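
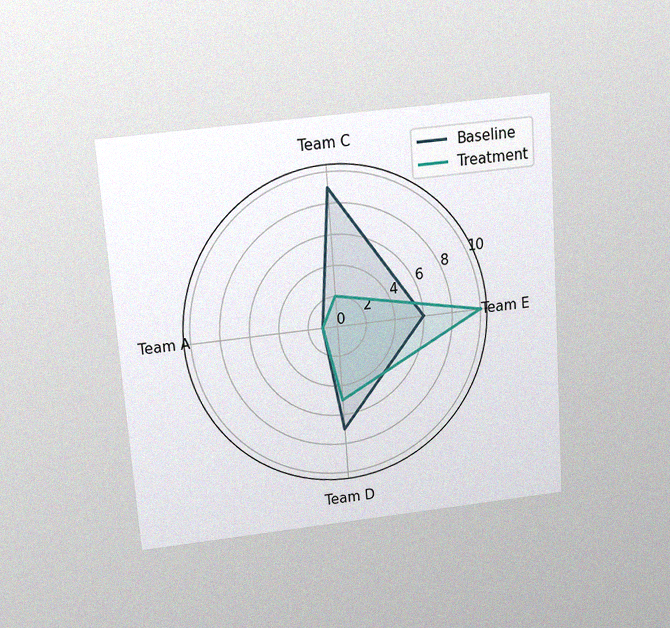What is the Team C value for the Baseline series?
The chart is tilted about 4° counter-clockwise and viewed slightly from above, with some photo noise. On the Team C axis, Baseline reaches 9.

9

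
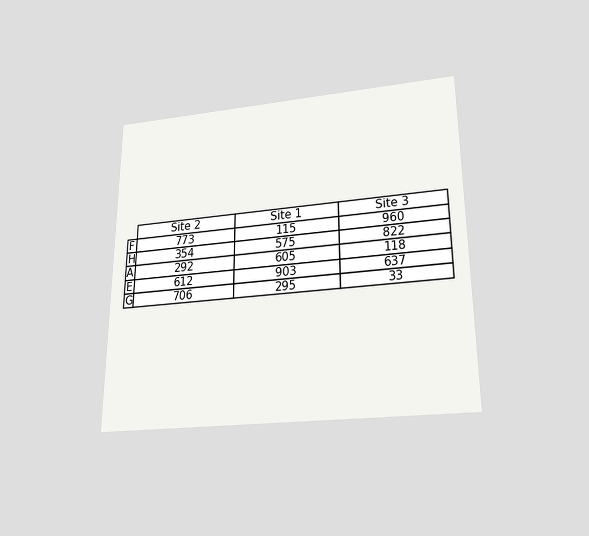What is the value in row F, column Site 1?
115

The chart is viewed slightly from below. The (F, Site 1) cell reads 115.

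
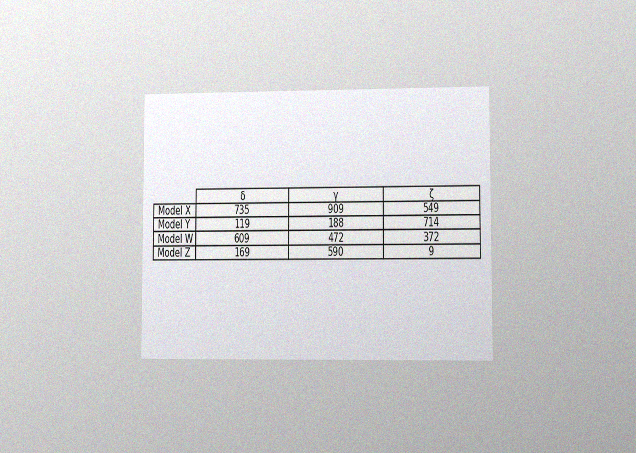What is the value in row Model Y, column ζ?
714

The chart is viewed at a slight angle, with some photo noise. The (Model Y, ζ) cell reads 714.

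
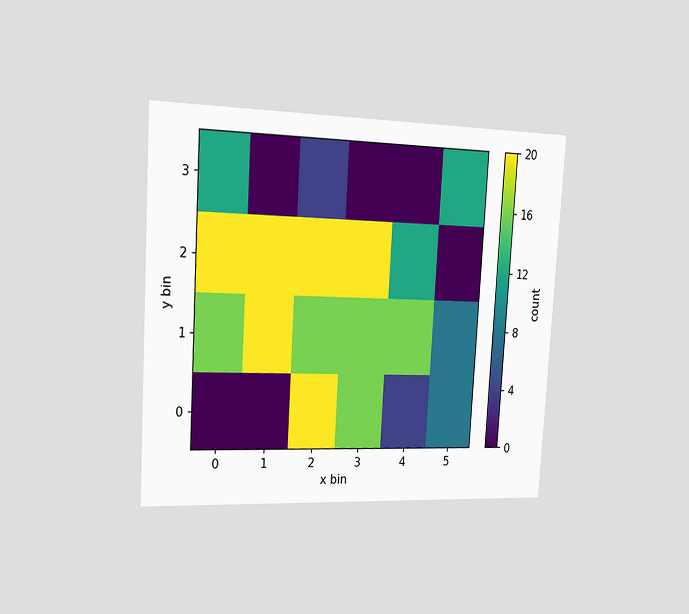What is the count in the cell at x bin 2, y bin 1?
The chart is tilted about 3° clockwise and viewed slightly from the left. Matching the cell (2, 1) against the colorbar gives 16.

16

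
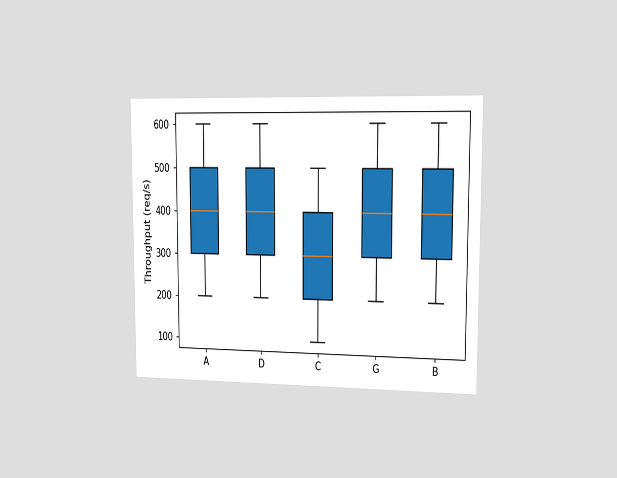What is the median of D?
400req/s

The chart is viewed slightly from the right. The median line in the D box sits at 400req/s.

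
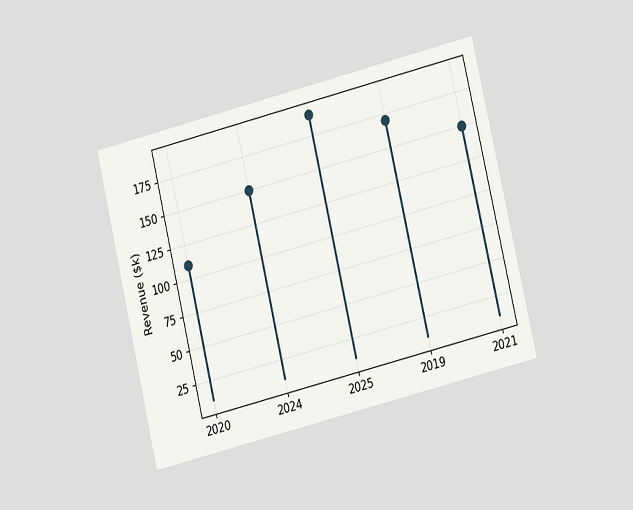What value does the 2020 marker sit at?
The chart is tilted about 14° counter-clockwise and viewed at a slight angle. The 2020 marker sits at $110k.

$110k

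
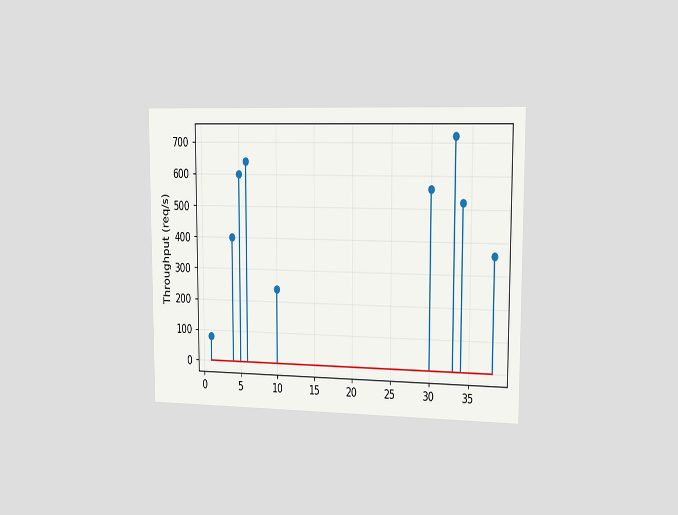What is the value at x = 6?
The chart is viewed slightly from the right. The stem at x=6 reaches 640req/s.

640req/s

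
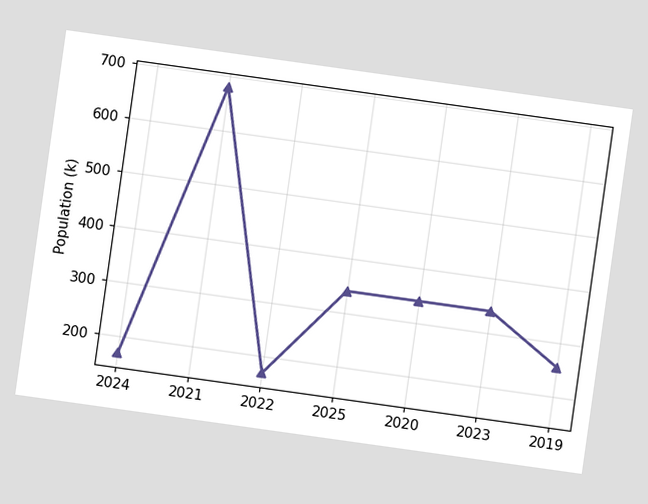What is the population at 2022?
170k

The chart is tilted about 8° clockwise. At 2022, the line is at 170k.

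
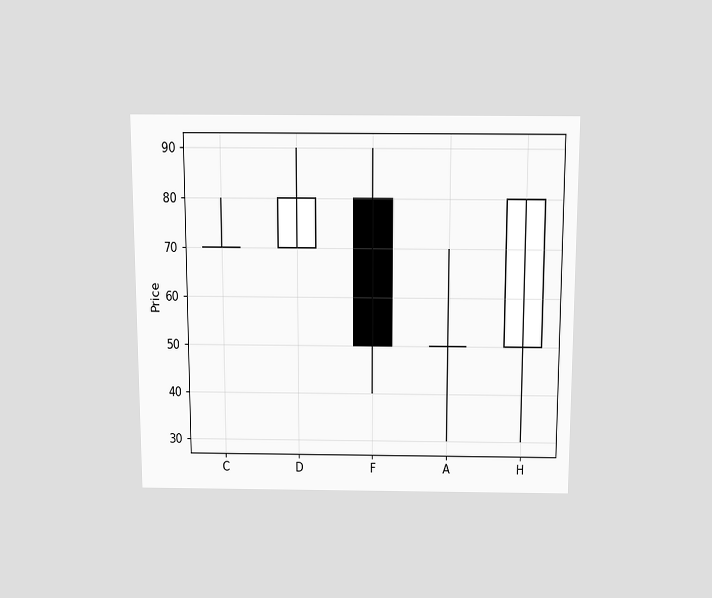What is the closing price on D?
The chart is viewed slightly from above. The D candle closes at 80.

80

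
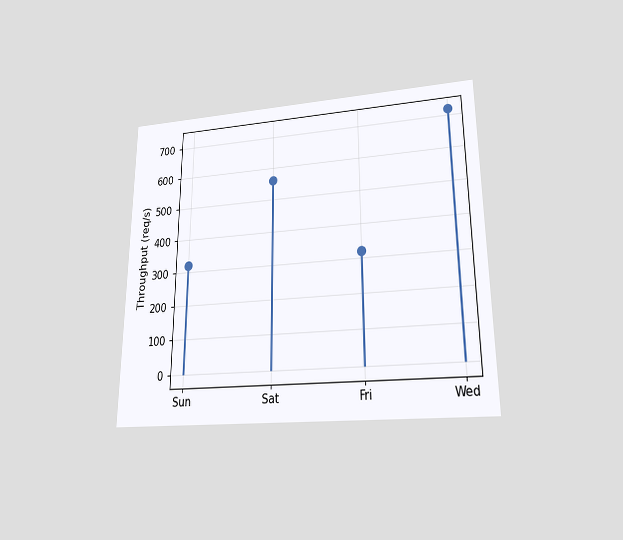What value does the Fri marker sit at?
The chart is viewed slightly from below. The Fri marker sits at 320req/s.

320req/s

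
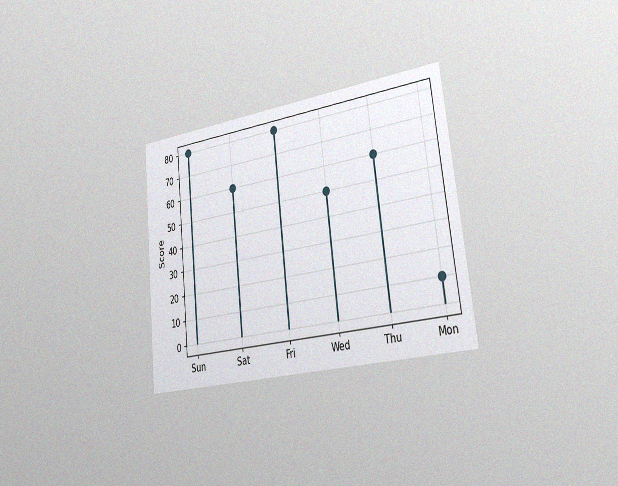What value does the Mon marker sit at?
10

The chart is tilted about 6° counter-clockwise and viewed slightly from the right, with some photo noise. The Mon marker sits at 10.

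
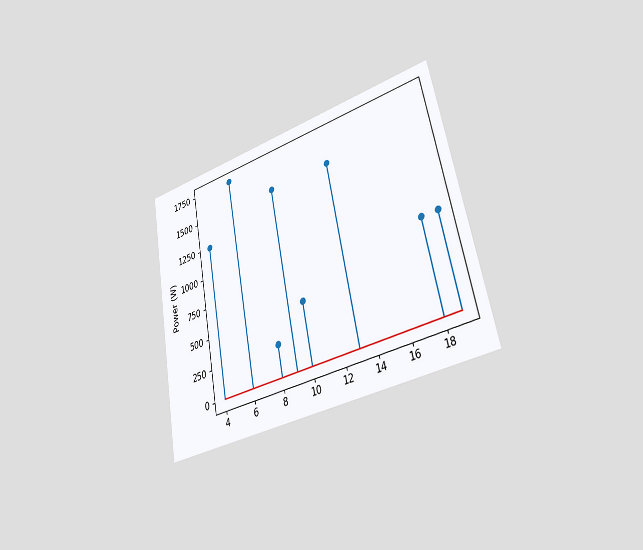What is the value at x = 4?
1250W

The chart is tilted about 11° counter-clockwise and viewed slightly from the right. The stem at x=4 reaches 1250W.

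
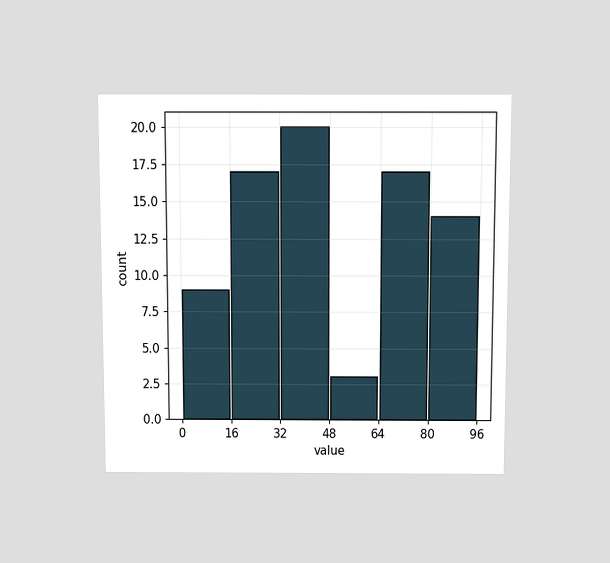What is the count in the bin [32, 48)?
The chart is viewed slightly from above. The [32, 48) bin has height 20.

20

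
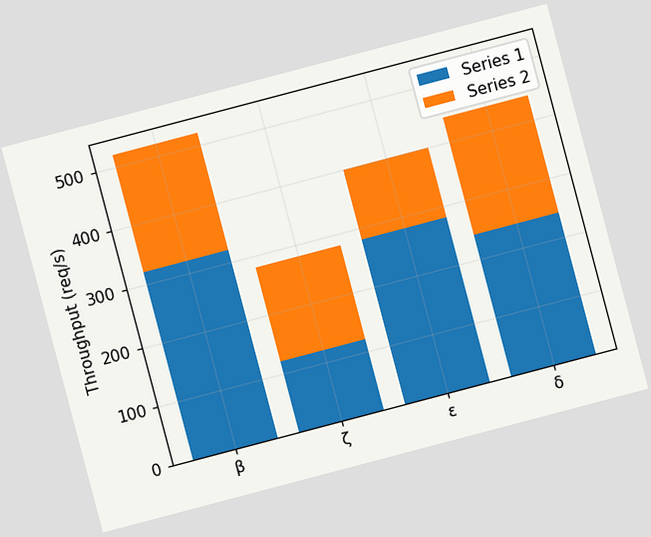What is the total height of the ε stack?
The chart is tilted about 15° counter-clockwise. The ε stack's top reaches 400req/s on the y-axis.

400req/s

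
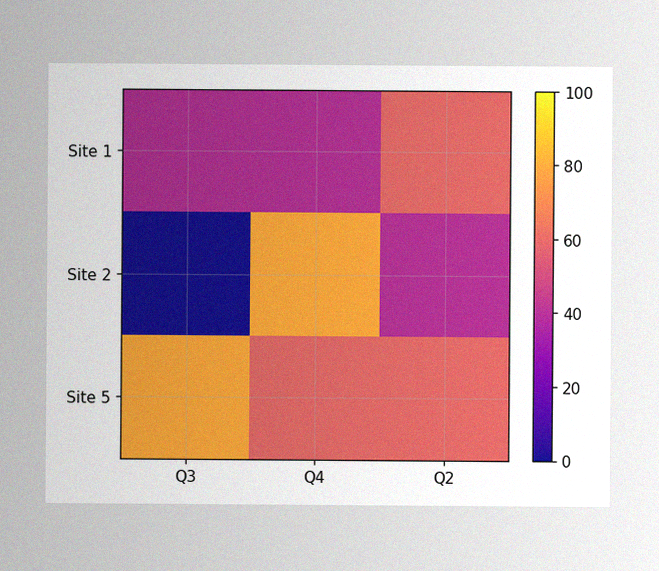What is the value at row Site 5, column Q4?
60

The image has some photo noise and uneven lighting. Matching cell (Site 5, Q4) against the colorbar gives 60.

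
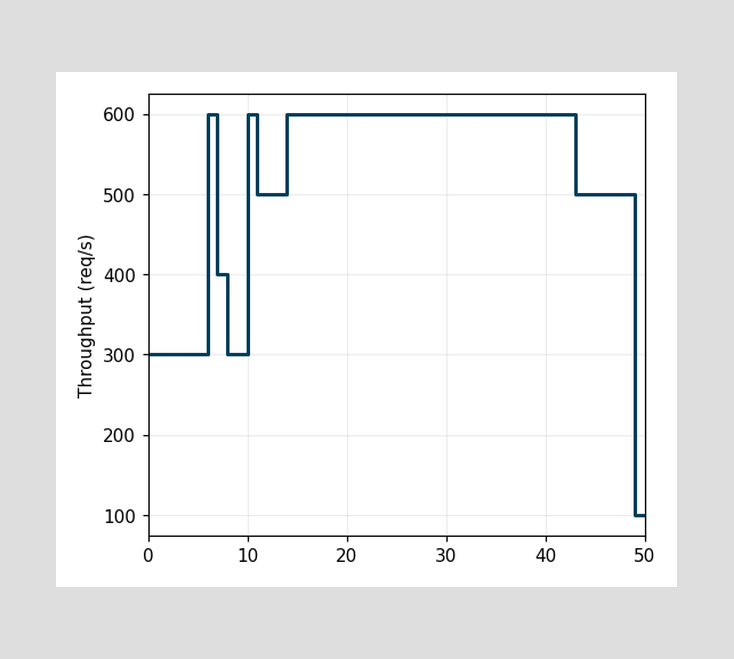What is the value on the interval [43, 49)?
500req/s

On [43, 49) the step sits at 500req/s.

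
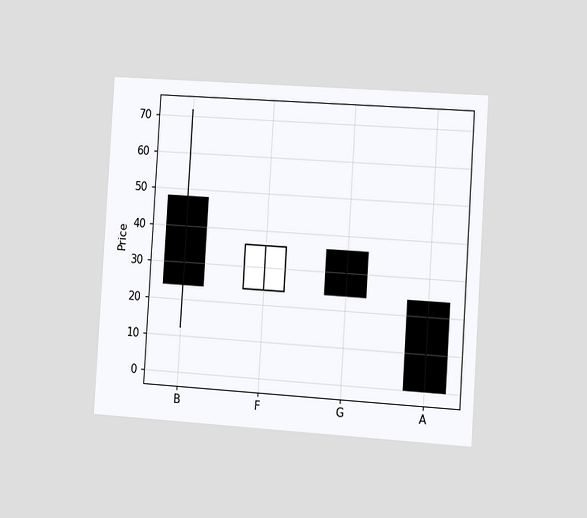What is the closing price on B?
The chart is tilted about 4° clockwise and viewed slightly from the right. The B candle closes at 24.

24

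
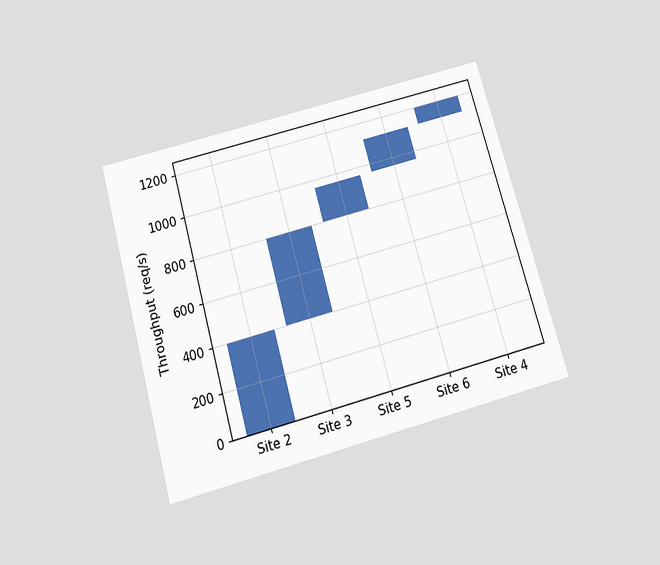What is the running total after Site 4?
The chart is tilted about 16° counter-clockwise and viewed slightly from below. After Site 4 the running total reaches 1200req/s.

1200req/s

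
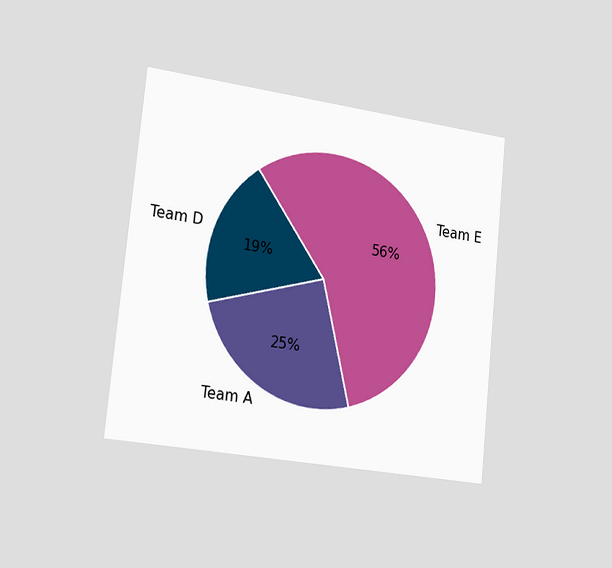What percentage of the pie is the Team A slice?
25%

The chart is tilted about 6° clockwise and viewed slightly from the left. The Team A slice takes up 25% of the pie.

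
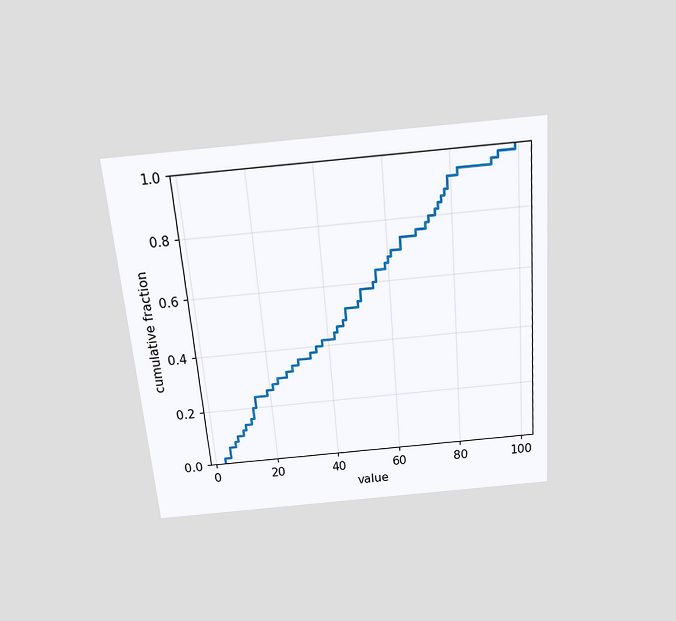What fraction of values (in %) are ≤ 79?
The chart is tilted about 5° counter-clockwise and viewed slightly from above. At x=79 the ECDF step is at 92%.

92%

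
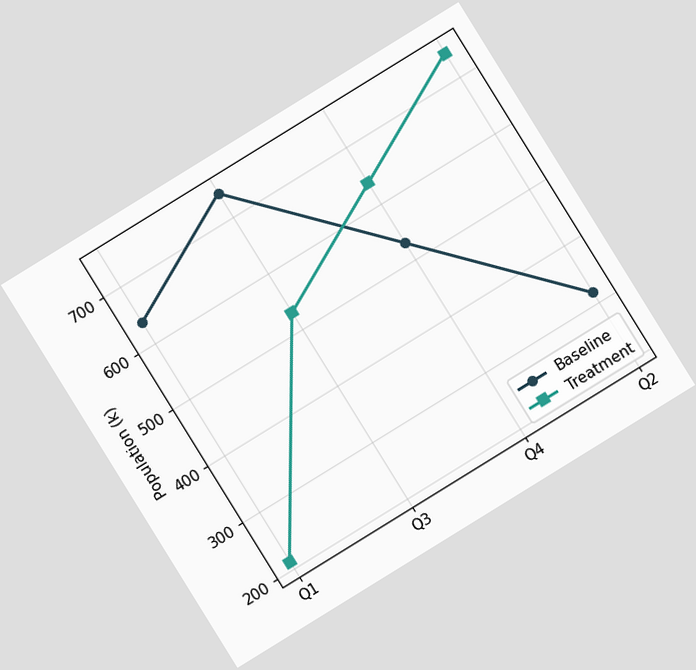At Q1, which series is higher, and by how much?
Baseline, by 424k

The chart is tilted about 32° counter-clockwise. At Q1, Baseline sits above the other line by 424k.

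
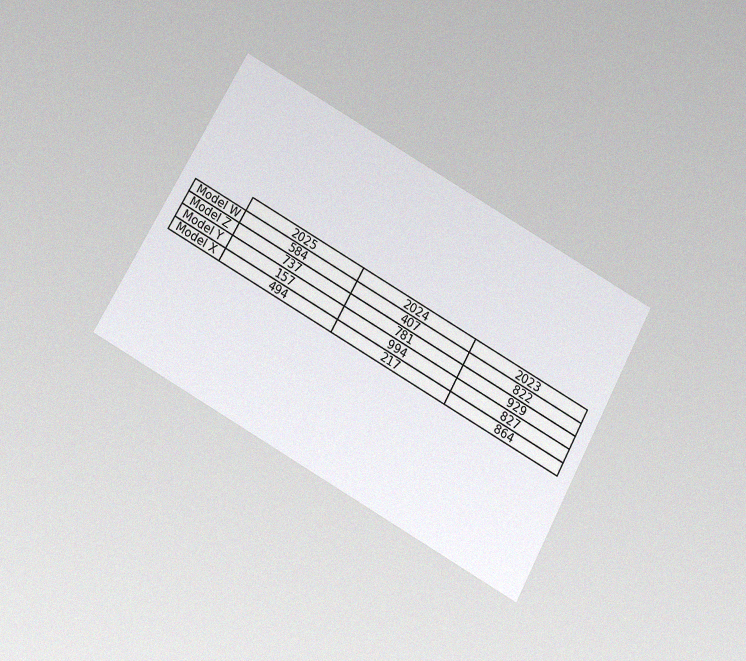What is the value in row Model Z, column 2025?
737

The chart is tilted about 29° clockwise and viewed slightly from below, with some photo noise. The (Model Z, 2025) cell reads 737.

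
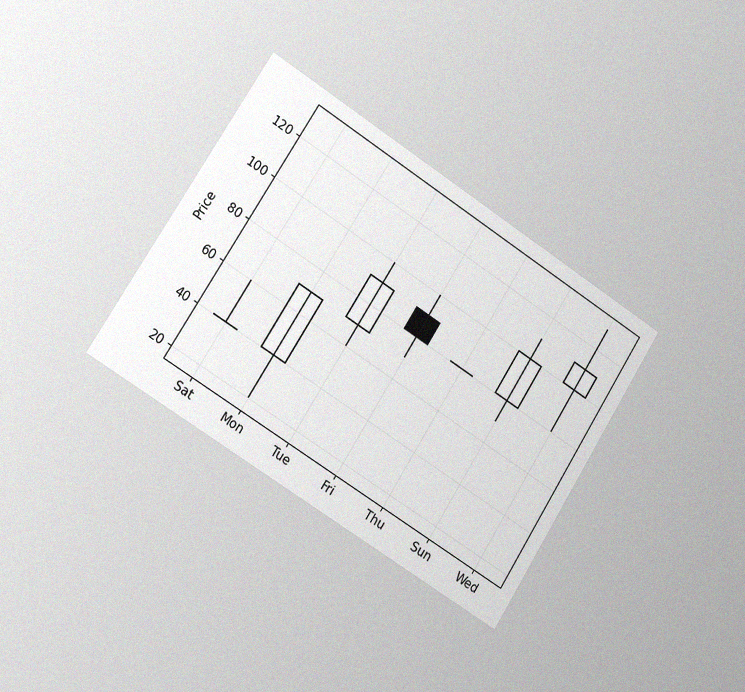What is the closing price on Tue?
90

The chart is tilted about 32° clockwise and viewed slightly from the left, with some photo noise. The Tue candle closes at 90.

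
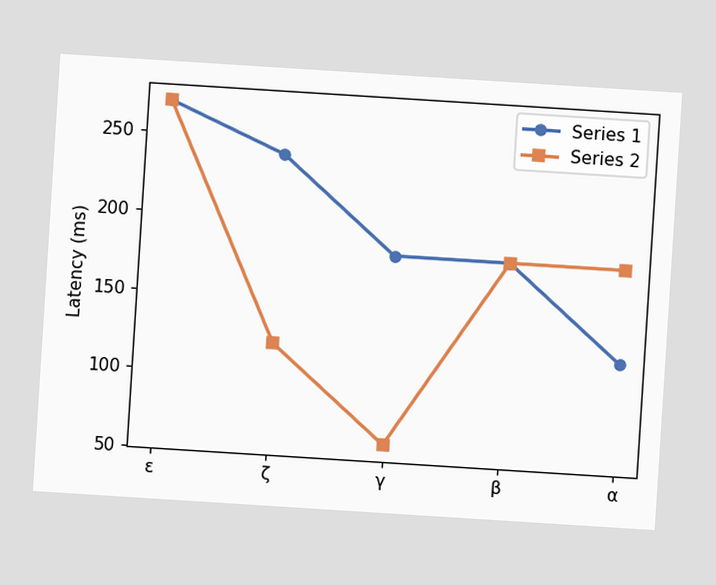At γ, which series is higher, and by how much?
The chart is tilted about 4° clockwise. At γ, Series 1 sits above the other line by 120ms.

Series 1, by 120ms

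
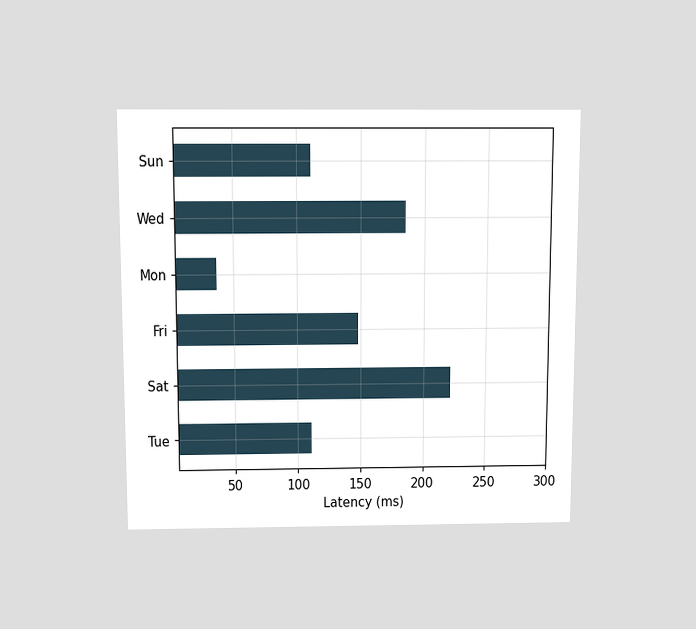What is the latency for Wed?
The chart is viewed slightly from above. Reading along the chart's x-axis, the Wed bar reaches 185ms.

185ms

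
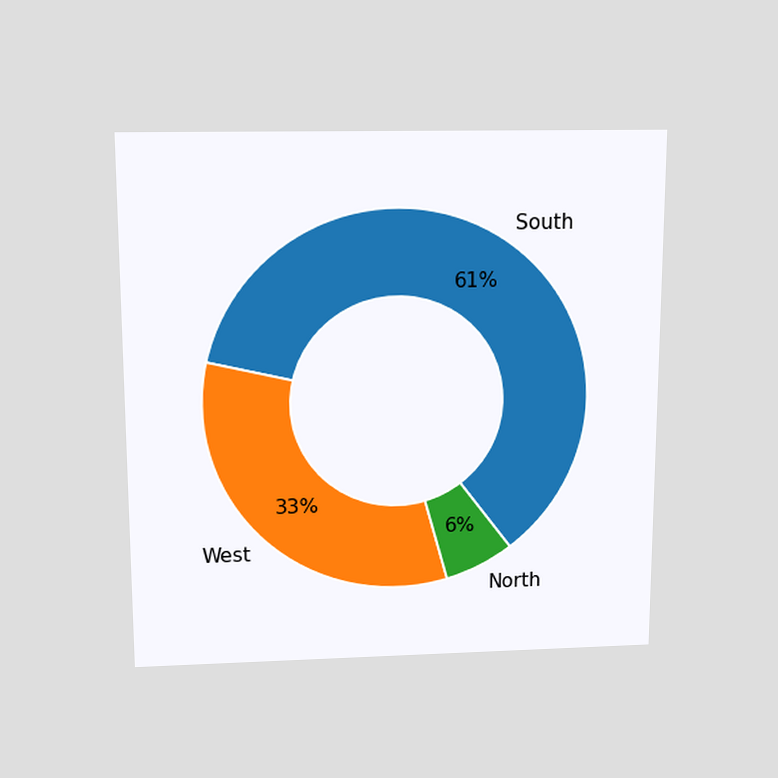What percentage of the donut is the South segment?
The chart is viewed slightly from above. The South segment takes up 61% of the ring.

61%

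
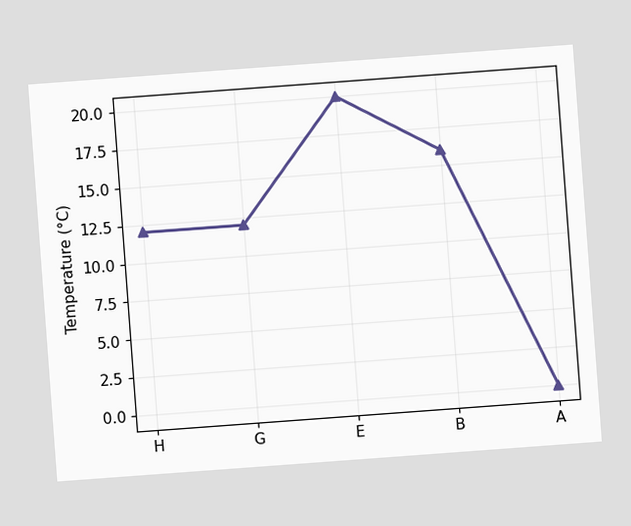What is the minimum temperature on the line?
The chart is tilted about 4° counter-clockwise. The lowest point is at A, and reading across to the y-axis gives 0°C.

0°C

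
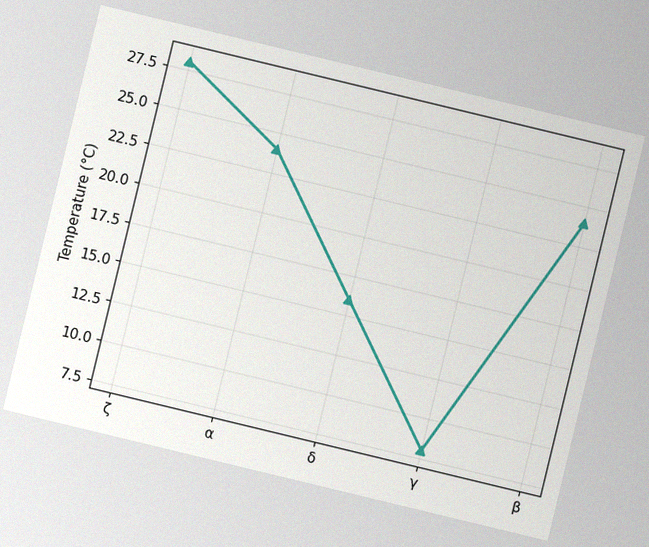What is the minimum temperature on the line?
8°C

The chart is tilted about 14° clockwise, with some photo noise. The lowest point is at γ, and reading across to the y-axis gives 8°C.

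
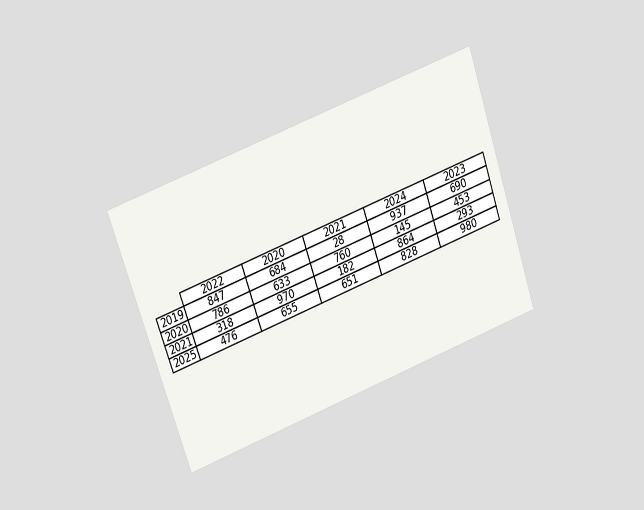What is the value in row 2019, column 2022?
847

The chart is tilted about 19° counter-clockwise and viewed at a slight angle. The (2019, 2022) cell reads 847.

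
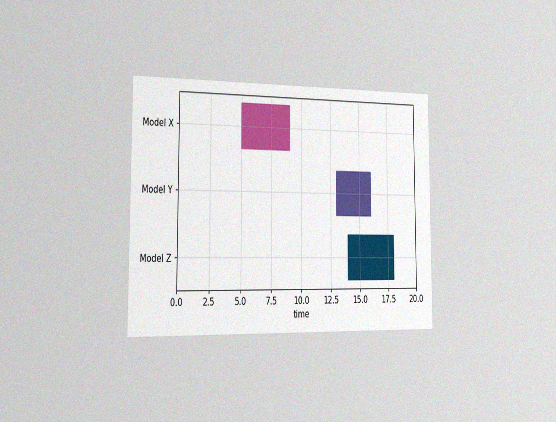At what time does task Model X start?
The chart is viewed slightly from the left, with some photo noise. The Model X bar begins at t=5.

5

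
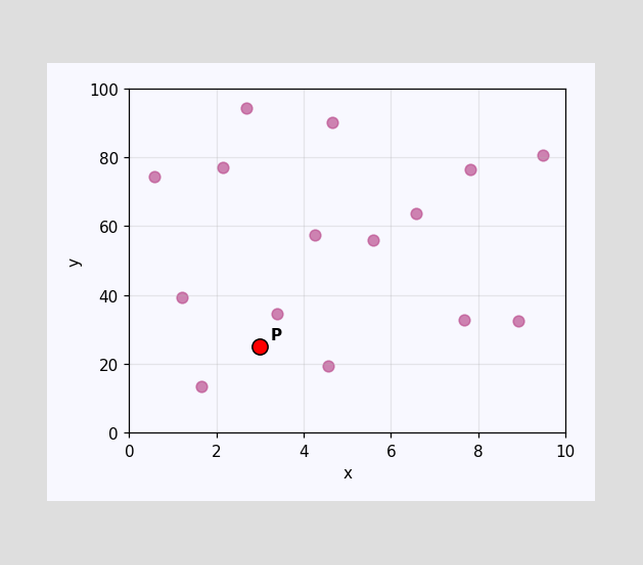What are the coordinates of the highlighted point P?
(3, 25)

Following the gridlines from P to each axis, P sits at (3, 25).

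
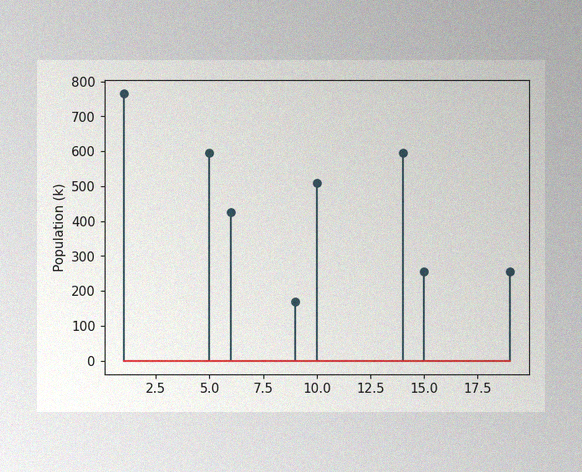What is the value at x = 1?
The image has some photo noise and uneven lighting. The stem at x=1 reaches 765k.

765k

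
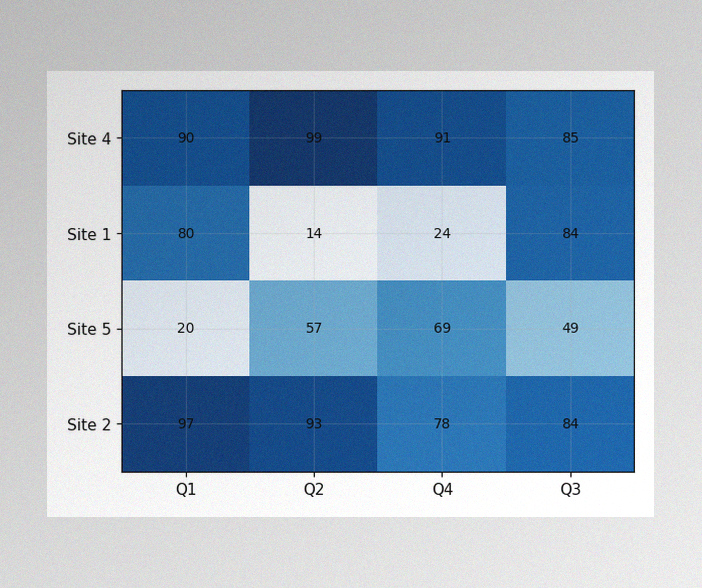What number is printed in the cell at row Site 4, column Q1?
90

The image has some photo noise and uneven lighting. The (Site 4, Q1) cell reads 90.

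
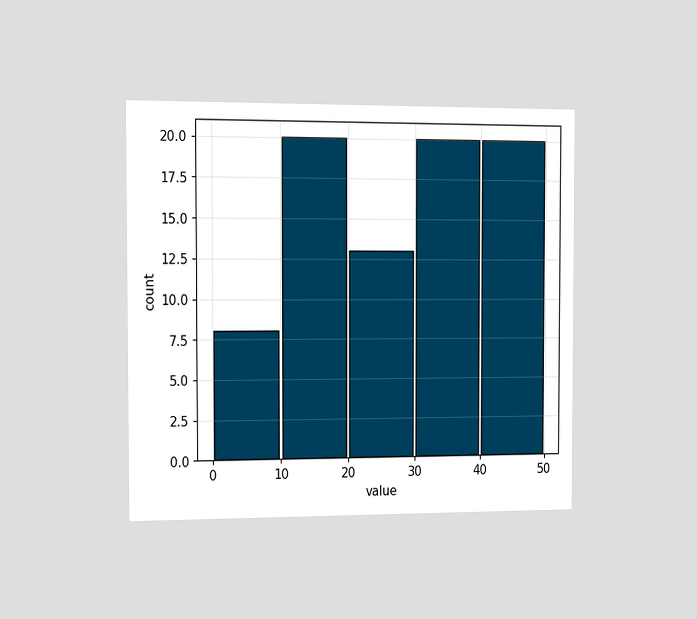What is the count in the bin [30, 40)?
The chart is viewed slightly from the left. The [30, 40) bin has height 20.

20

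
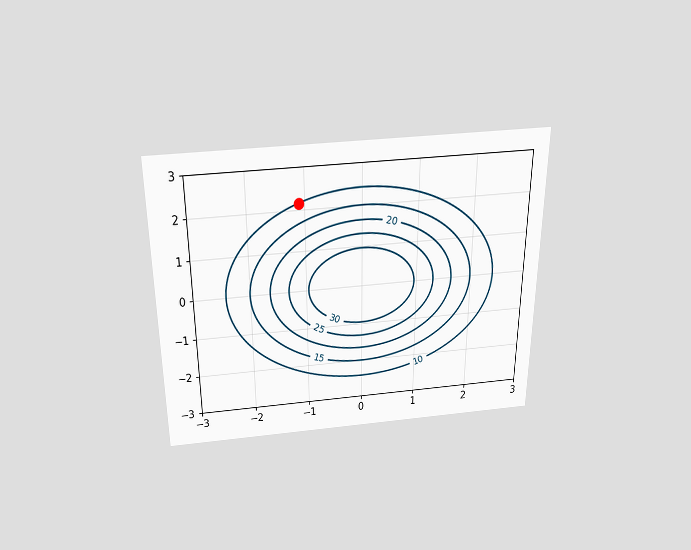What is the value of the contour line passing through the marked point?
The chart is viewed slightly from above. The marked point sits on the contour labelled 10.

10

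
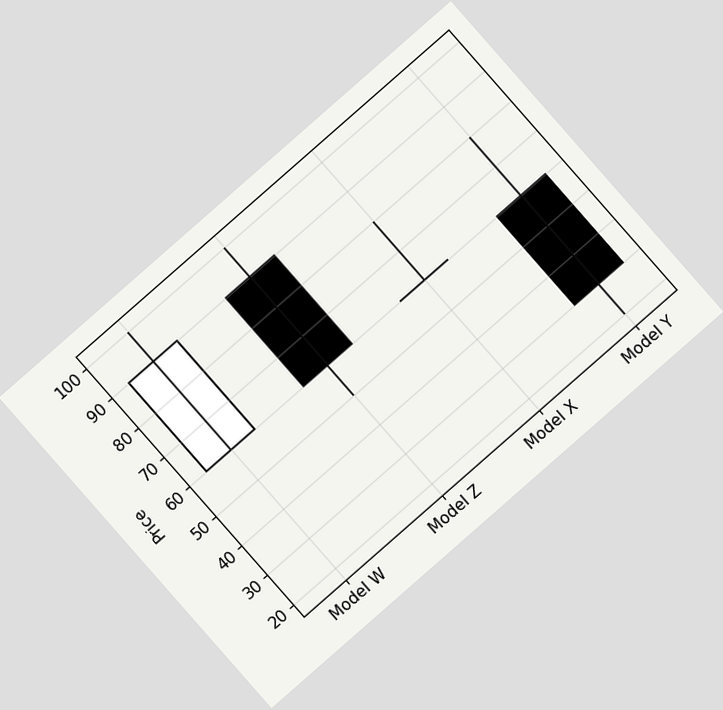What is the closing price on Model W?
The chart is tilted about 41° counter-clockwise. The Model W candle closes at 90.

90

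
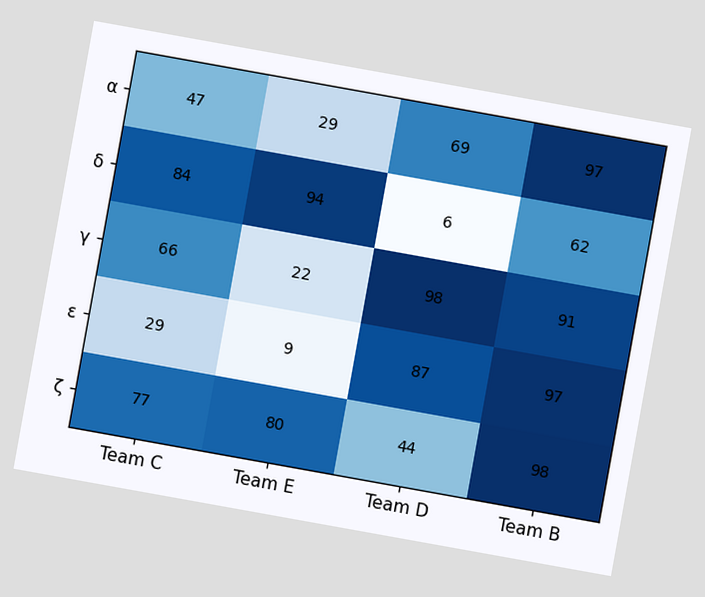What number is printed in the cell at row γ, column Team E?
22

The chart is tilted about 10° clockwise. The (γ, Team E) cell reads 22.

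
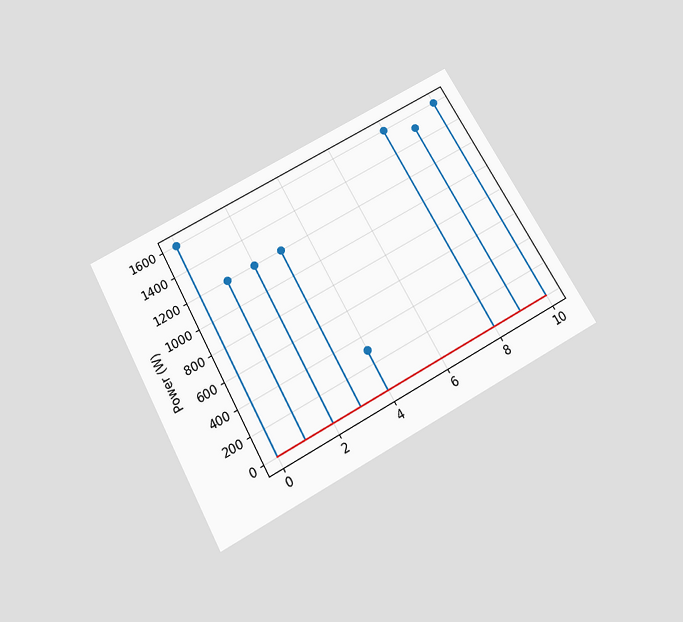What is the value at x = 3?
The chart is tilted about 29° counter-clockwise and viewed slightly from below. The stem at x=3 reaches 1200W.

1200W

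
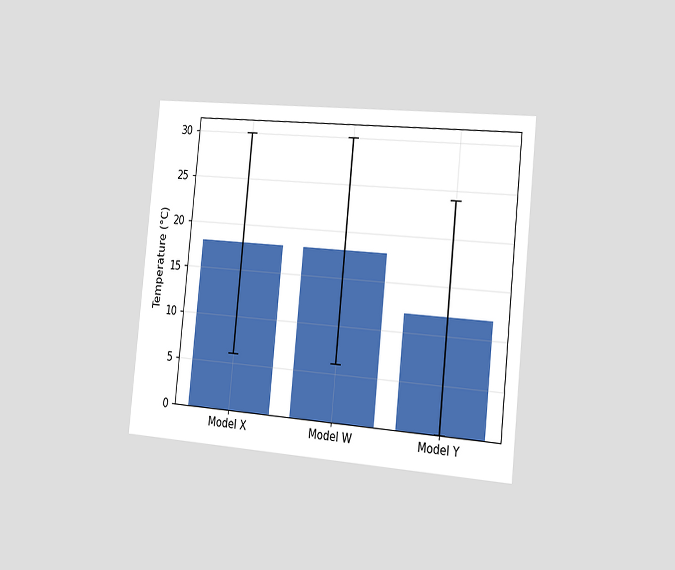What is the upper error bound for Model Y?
24°C

The chart is tilted about 6° clockwise and viewed slightly from the right. The Model Y bar's upper whisker reaches 24°C.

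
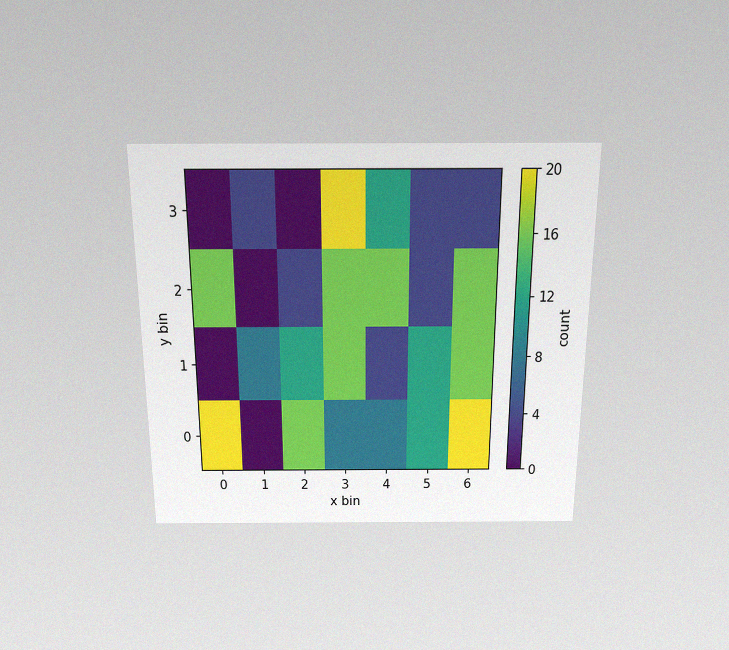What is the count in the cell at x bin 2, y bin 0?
The chart is viewed slightly from above, with some photo noise. Matching the cell (2, 0) against the colorbar gives 16.

16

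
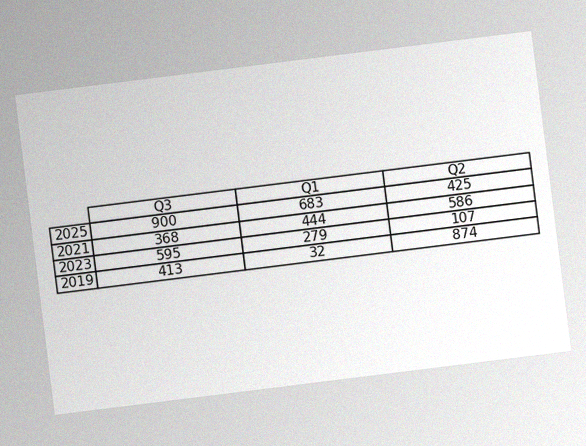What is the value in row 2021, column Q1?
444

The chart is tilted about 7° counter-clockwise, with some photo noise. The (2021, Q1) cell reads 444.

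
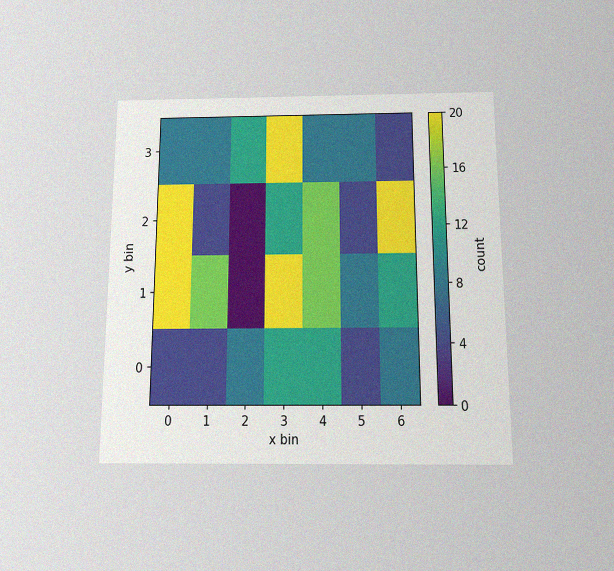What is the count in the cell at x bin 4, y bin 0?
The chart is viewed slightly from below, with some photo noise. Matching the cell (4, 0) against the colorbar gives 12.

12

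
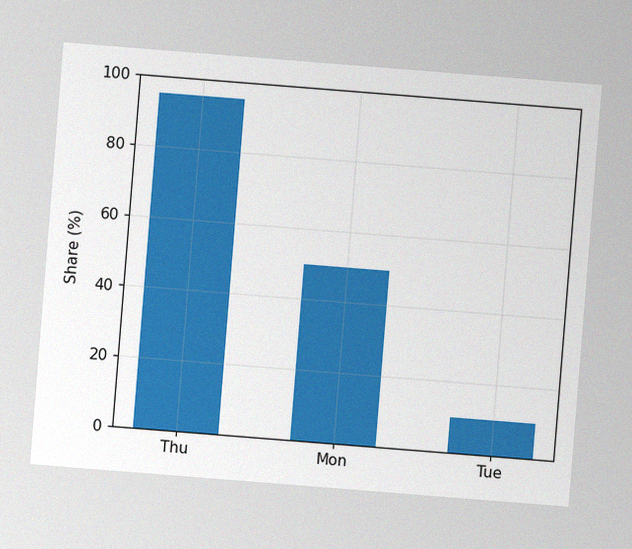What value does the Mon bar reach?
50%

The chart is tilted about 5° clockwise, with some photo noise. Reading along the chart's y-axis, the Mon bar reaches 50%.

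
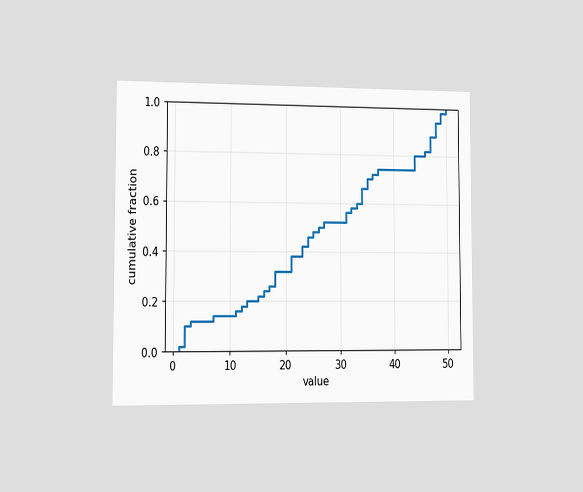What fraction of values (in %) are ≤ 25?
48%

The chart is viewed slightly from the left. At x=25 the ECDF step is at 48%.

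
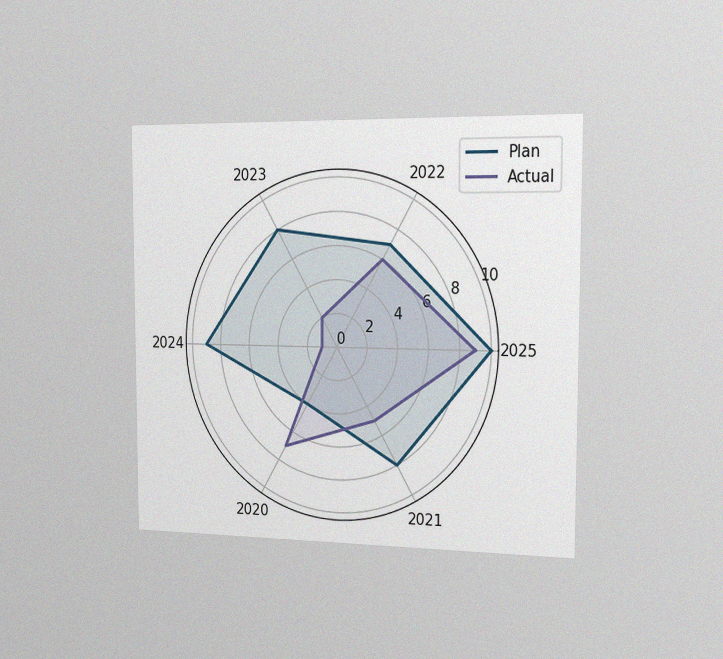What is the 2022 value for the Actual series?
The chart is viewed slightly from the right, with some photo noise. On the 2022 axis, Actual reaches 6.

6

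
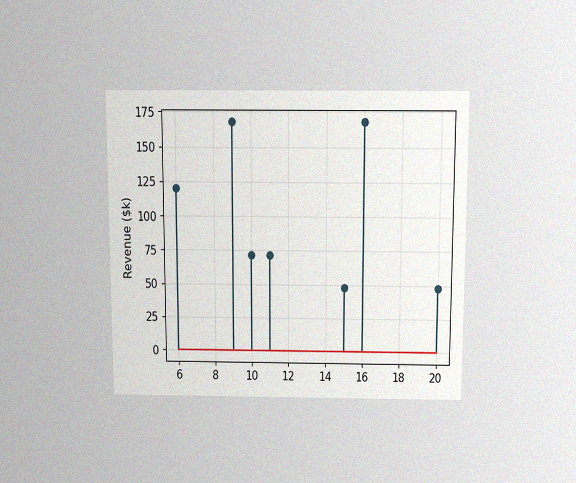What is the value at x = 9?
The chart is viewed slightly from above, with some photo noise. The stem at x=9 reaches $168k.

$168k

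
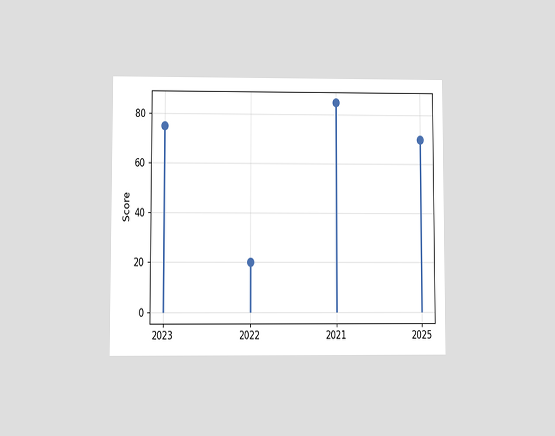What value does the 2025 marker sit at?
70

The chart is viewed at a slight angle. The 2025 marker sits at 70.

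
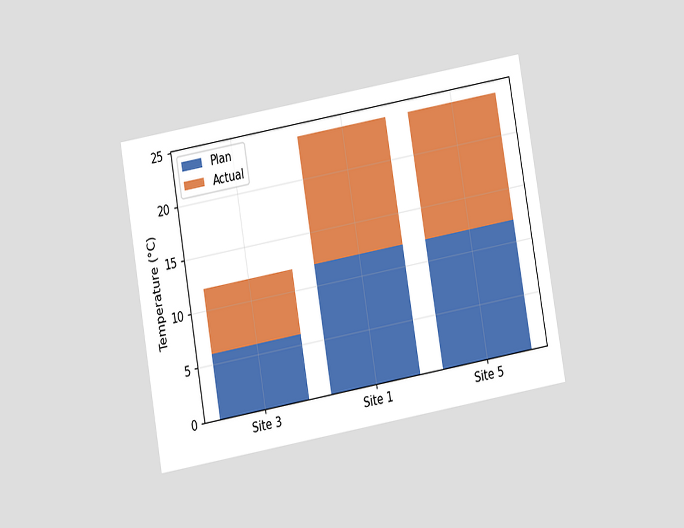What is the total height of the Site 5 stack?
24°C

The chart is tilted about 10° counter-clockwise and viewed at a slight angle. The Site 5 stack's top reaches 24°C on the y-axis.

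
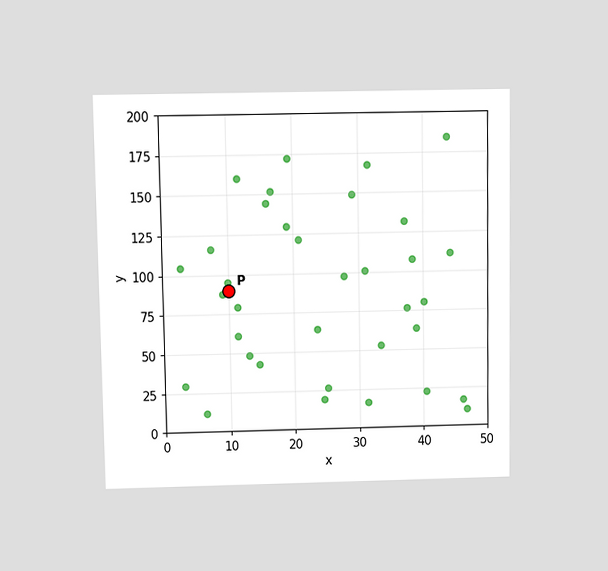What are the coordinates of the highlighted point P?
(10, 90)

The chart is viewed slightly from above. Following the gridlines from P to each axis, P sits at (10, 90).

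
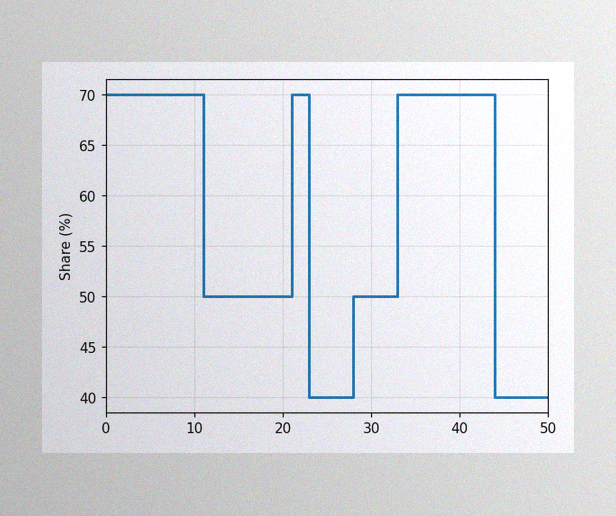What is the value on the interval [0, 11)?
70%

The image has some photo noise and uneven lighting. On [0, 11) the step sits at 70%.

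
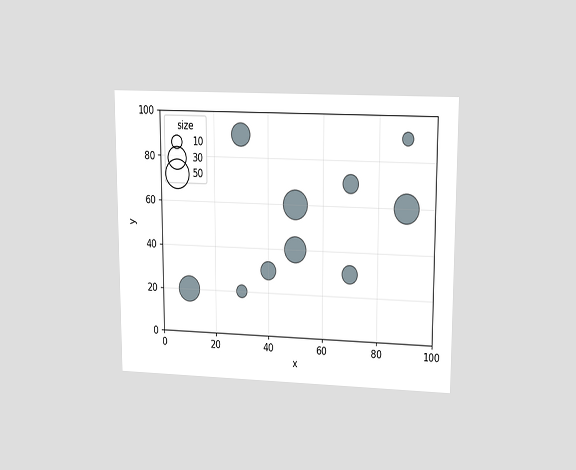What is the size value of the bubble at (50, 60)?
The chart is viewed at a slight angle. Matching the bubble at (50, 60) against the size legend gives 50.

50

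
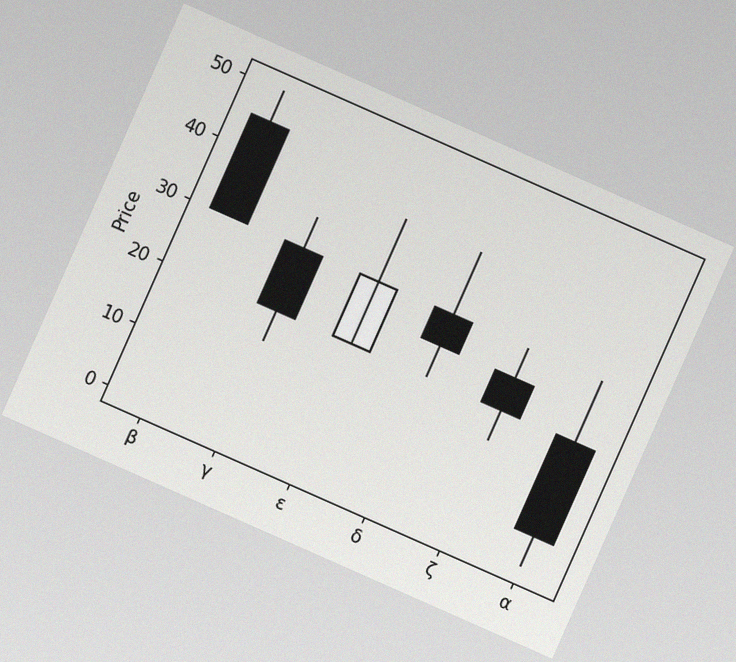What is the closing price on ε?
30

The chart is tilted about 24° clockwise, with some photo noise. The ε candle closes at 30.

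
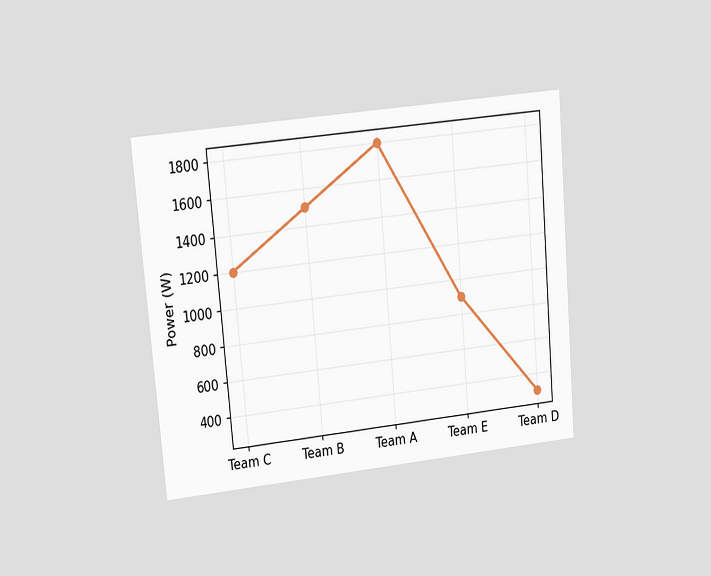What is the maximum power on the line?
The chart is tilted about 5° counter-clockwise and viewed at a slight angle. The highest point is at Team A, and reading across to the y-axis gives 1800W.

1800W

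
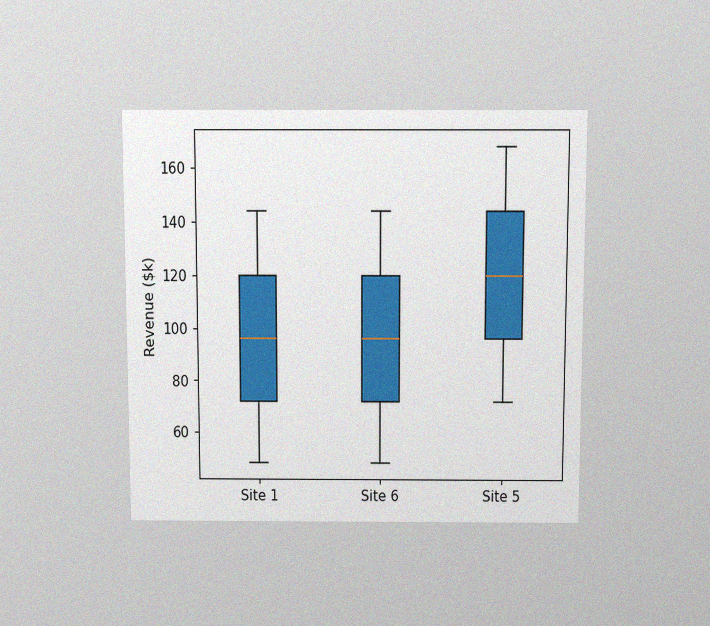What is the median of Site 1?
$96k

The chart is viewed slightly from above, with some photo noise. The median line in the Site 1 box sits at $96k.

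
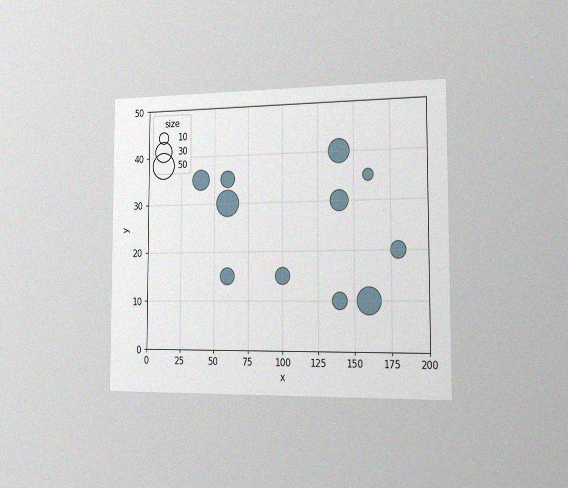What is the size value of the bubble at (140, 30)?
30

The chart is viewed slightly from the right, with some photo noise. Matching the bubble at (140, 30) against the size legend gives 30.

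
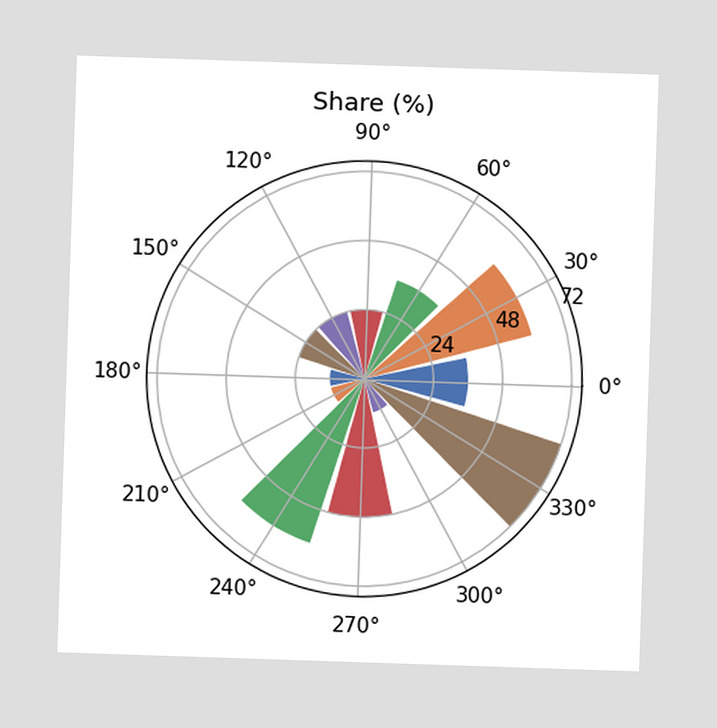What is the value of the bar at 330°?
The bar at 330° reaches 72% on the radial axis.

72%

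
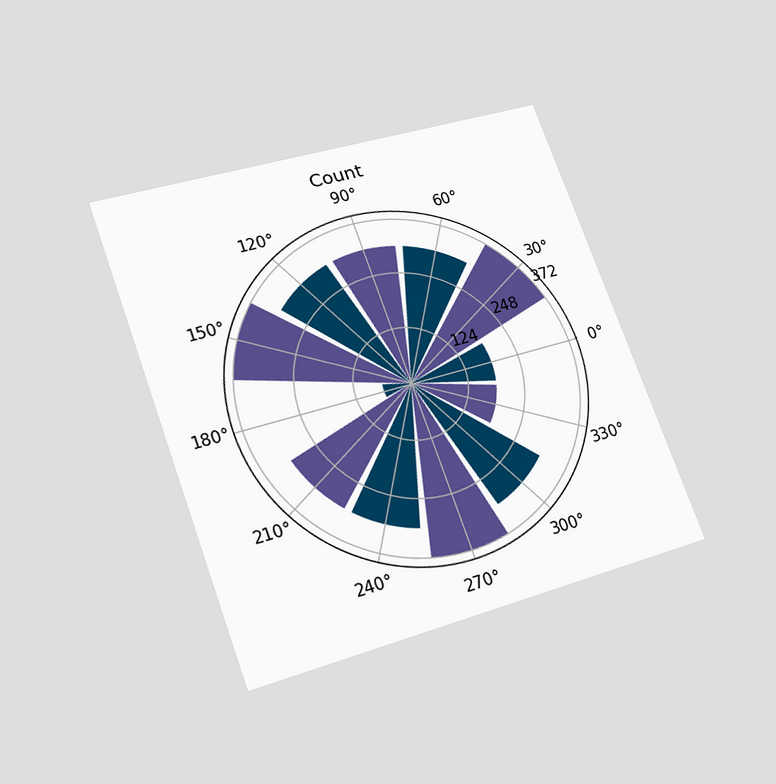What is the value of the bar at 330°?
186

The chart is tilted about 20° counter-clockwise and viewed slightly from below. The bar at 330° reaches 186 on the radial axis.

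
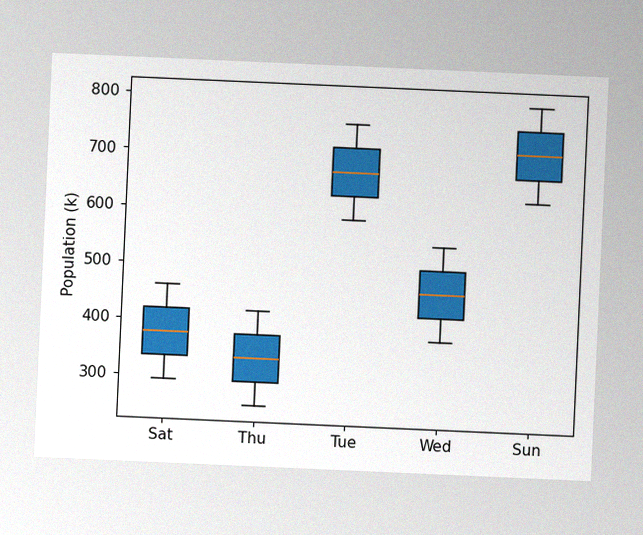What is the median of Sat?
The chart is tilted about 3° clockwise, with some photo noise. The median line in the Sat box sits at 378k.

378k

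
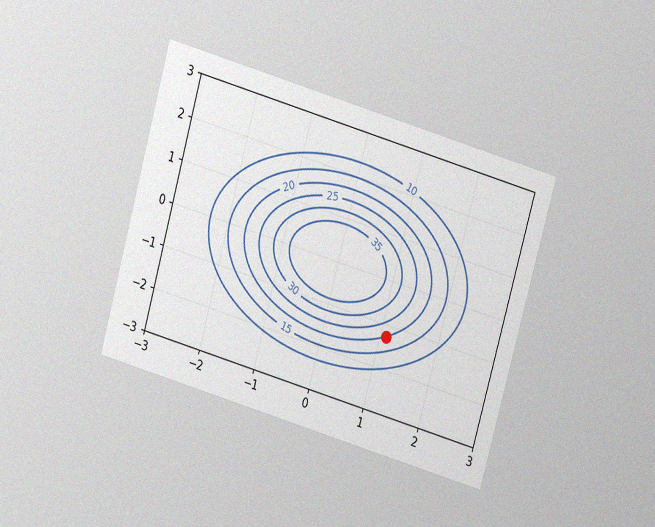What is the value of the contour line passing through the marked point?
20

The chart is tilted about 16° clockwise and viewed slightly from above, with some photo noise. The marked point sits on the contour labelled 20.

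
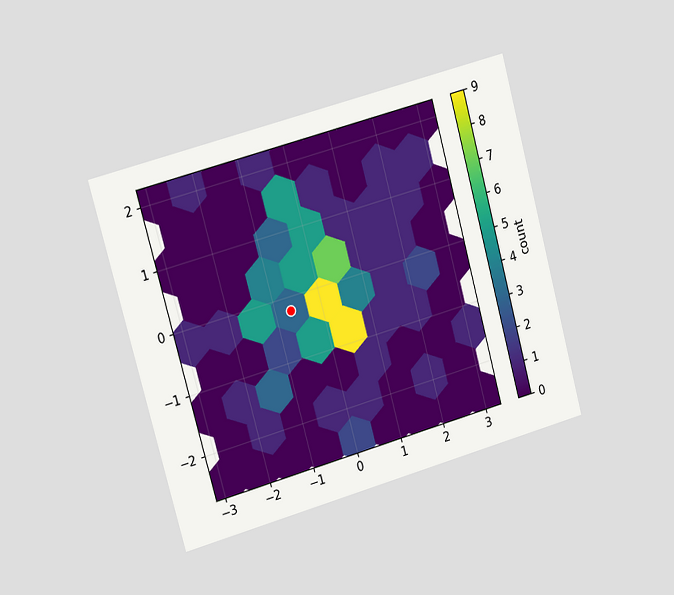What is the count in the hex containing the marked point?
The chart is tilted about 15° counter-clockwise and viewed slightly from the left. The marked hex reads 3 on the colorbar.

3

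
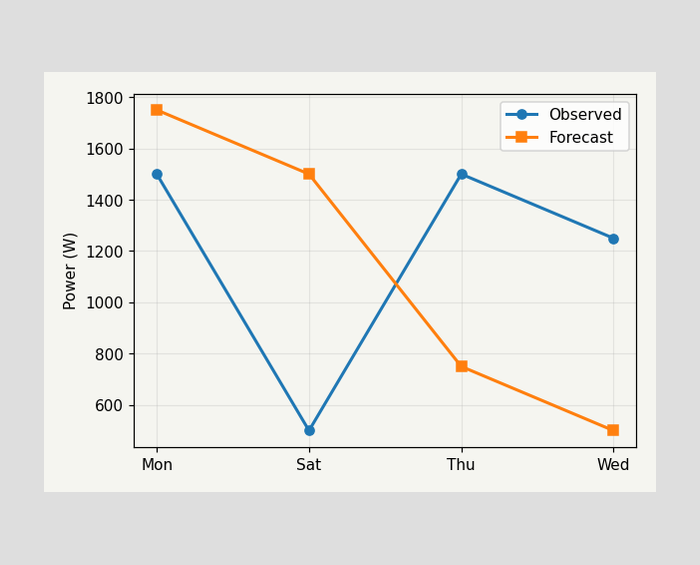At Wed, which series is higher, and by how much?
At Wed, Observed sits above the other line by 750W.

Observed, by 750W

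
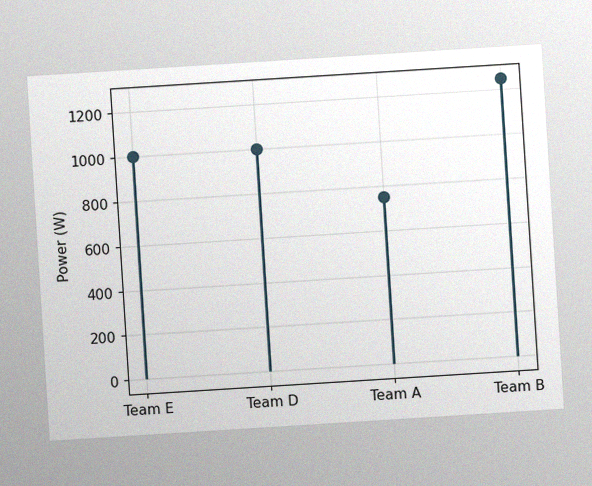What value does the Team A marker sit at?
750W

The chart is tilted about 4° counter-clockwise, with some photo noise. The Team A marker sits at 750W.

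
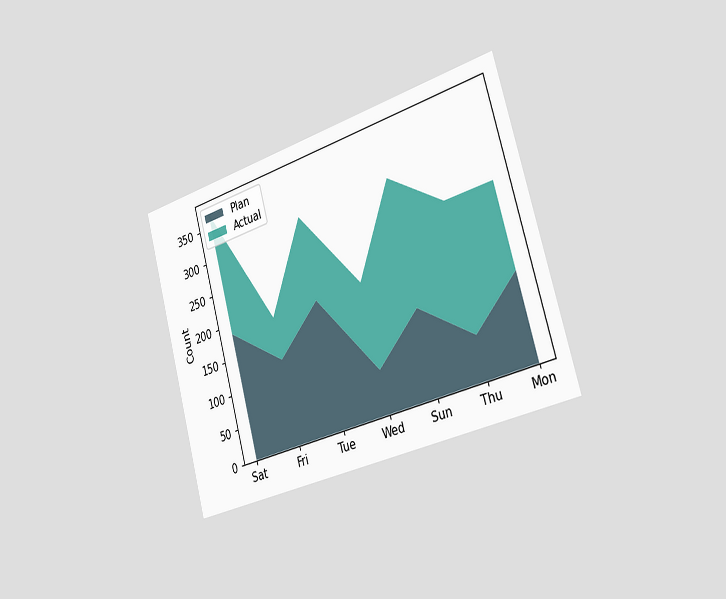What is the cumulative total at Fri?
The chart is tilted about 16° counter-clockwise and viewed slightly from the right. The stacked total at Fri reaches 186.

186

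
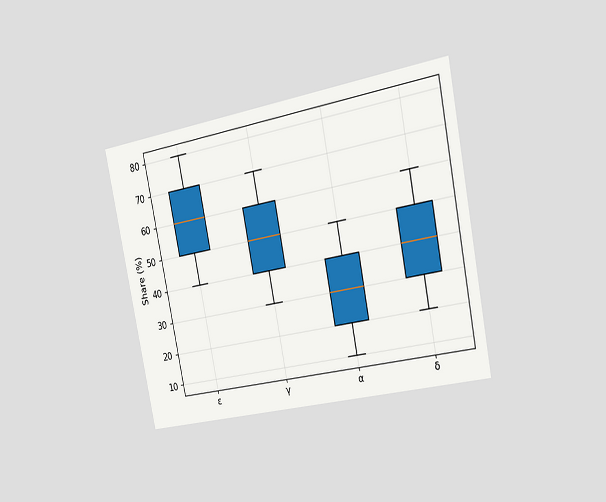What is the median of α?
30%

The chart is tilted about 11° counter-clockwise and viewed slightly from the right. The median line in the α box sits at 30%.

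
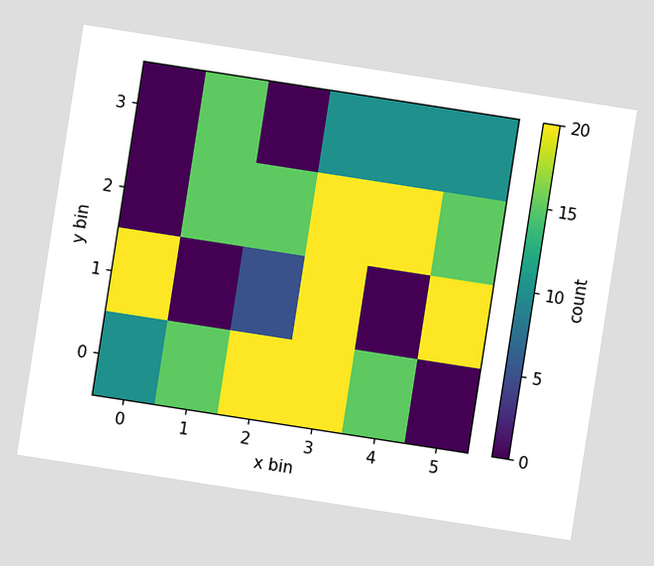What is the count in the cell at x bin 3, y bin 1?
The chart is tilted about 9° clockwise. Matching the cell (3, 1) against the colorbar gives 20.

20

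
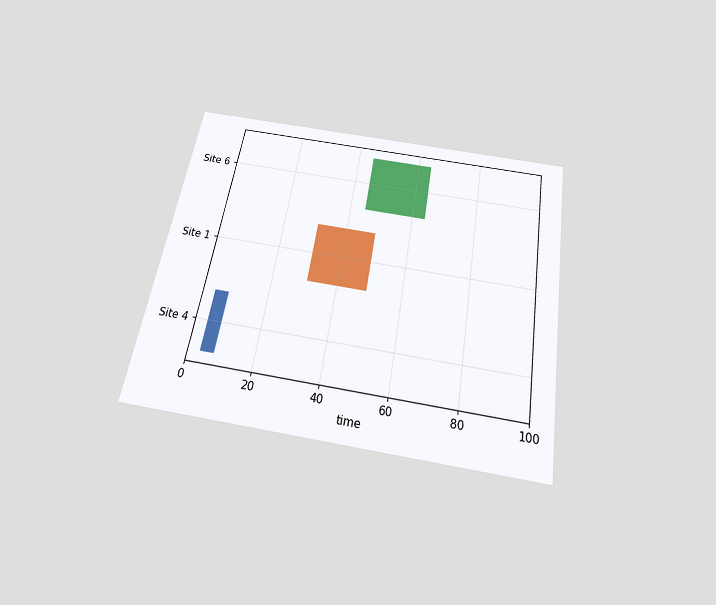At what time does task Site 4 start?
4

The chart is tilted about 10° clockwise and viewed slightly from below. The Site 4 bar begins at t=4.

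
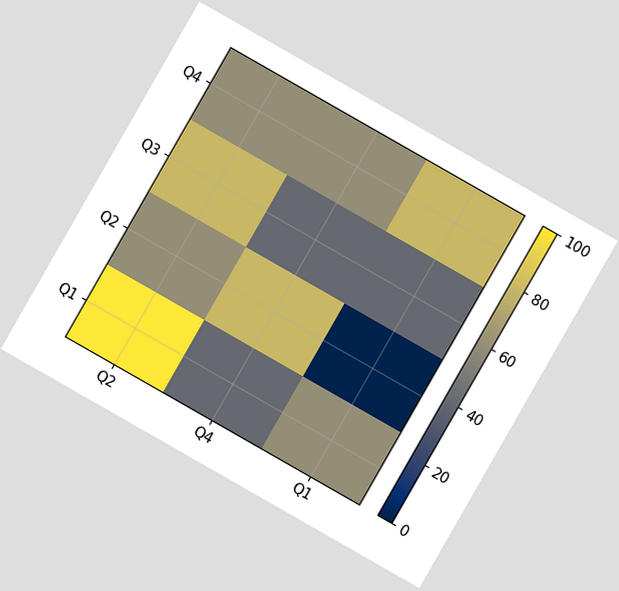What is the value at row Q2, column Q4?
80

The chart is tilted about 30° clockwise. Matching cell (Q2, Q4) against the colorbar gives 80.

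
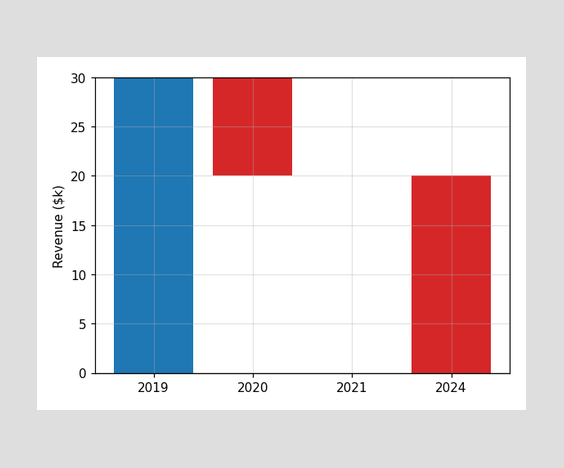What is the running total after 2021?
$20k

After 2021 the running total reaches $20k.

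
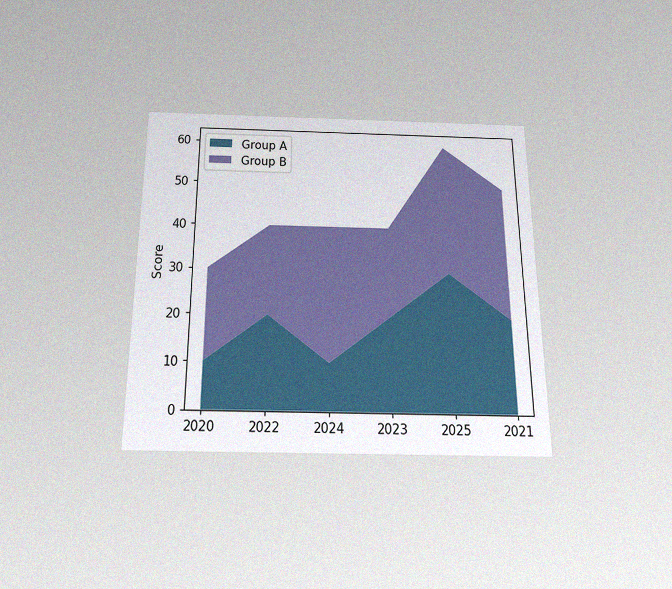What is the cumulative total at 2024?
40

The chart is viewed slightly from below, with some photo noise. The stacked total at 2024 reaches 40.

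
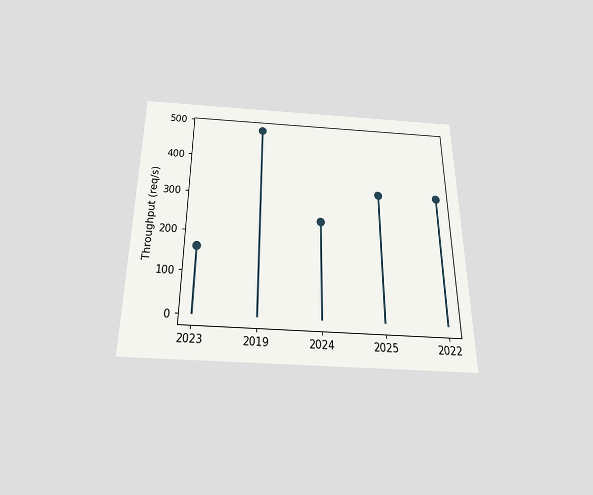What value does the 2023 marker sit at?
160req/s

The chart is viewed slightly from below. The 2023 marker sits at 160req/s.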